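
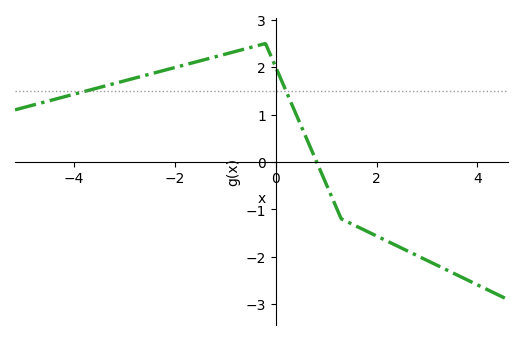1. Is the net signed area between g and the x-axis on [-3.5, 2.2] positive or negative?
positive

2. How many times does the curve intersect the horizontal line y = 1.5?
2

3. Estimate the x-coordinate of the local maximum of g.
-0.201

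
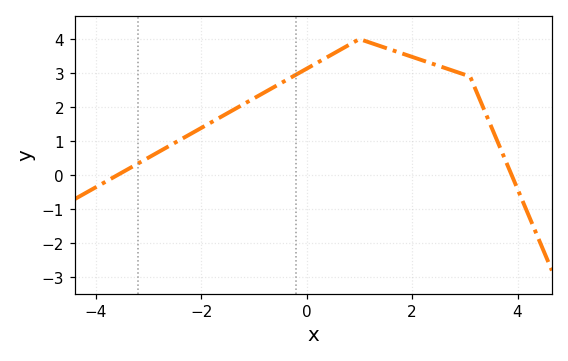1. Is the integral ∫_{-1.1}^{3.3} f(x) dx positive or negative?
positive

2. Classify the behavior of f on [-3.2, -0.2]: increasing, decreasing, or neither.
increasing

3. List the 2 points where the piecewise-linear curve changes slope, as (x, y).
(1, 4); (3.1, 2.9)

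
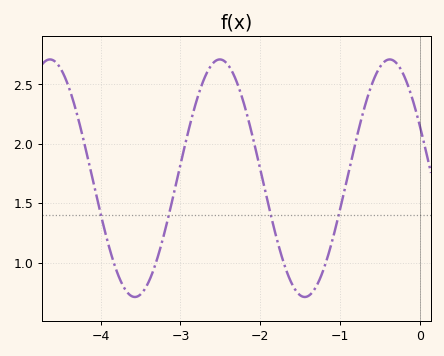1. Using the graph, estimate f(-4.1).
1.7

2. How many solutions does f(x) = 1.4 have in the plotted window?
4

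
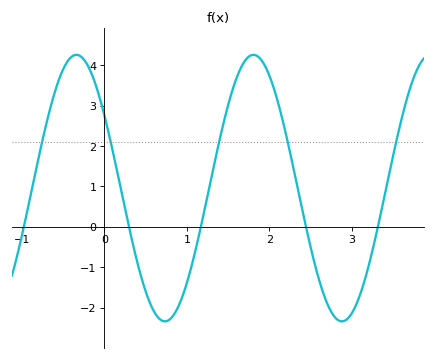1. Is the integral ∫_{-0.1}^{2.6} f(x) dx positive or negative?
positive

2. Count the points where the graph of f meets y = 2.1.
5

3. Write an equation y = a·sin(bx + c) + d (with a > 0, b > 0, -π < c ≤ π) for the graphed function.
y = 3.3sin(2.9x + 2.6) + 0.96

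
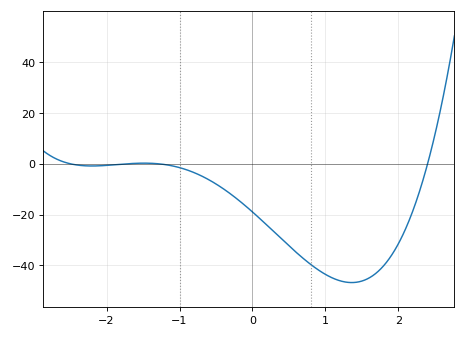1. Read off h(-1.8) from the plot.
0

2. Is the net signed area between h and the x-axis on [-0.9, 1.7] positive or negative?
negative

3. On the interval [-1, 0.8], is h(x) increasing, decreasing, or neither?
decreasing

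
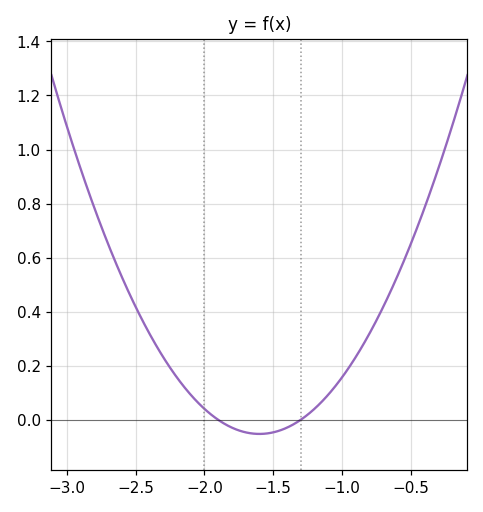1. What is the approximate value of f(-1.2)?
0.041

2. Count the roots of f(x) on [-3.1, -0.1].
2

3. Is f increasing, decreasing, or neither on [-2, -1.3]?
neither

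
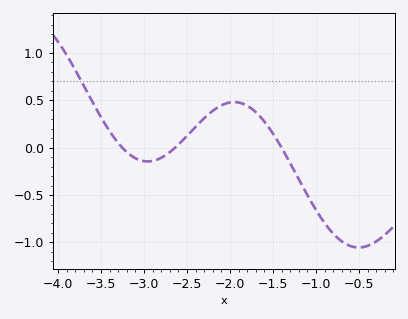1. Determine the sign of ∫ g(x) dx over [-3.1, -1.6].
positive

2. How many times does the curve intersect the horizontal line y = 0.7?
1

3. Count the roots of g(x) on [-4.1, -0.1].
3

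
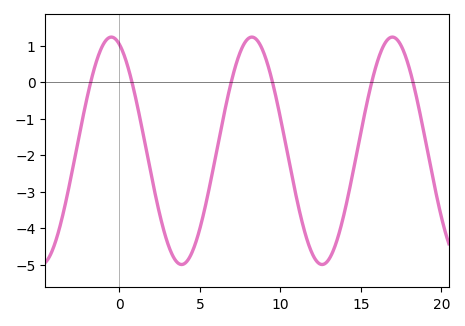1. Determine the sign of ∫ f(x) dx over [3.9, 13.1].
negative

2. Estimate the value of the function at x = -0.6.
1.23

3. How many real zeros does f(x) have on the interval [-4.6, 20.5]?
6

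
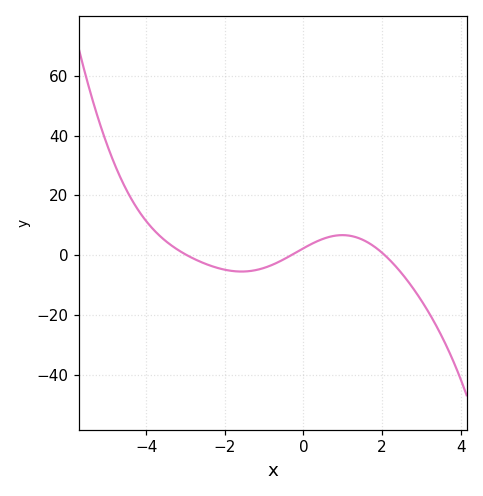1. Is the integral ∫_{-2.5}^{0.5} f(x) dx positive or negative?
negative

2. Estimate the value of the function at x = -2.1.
-4.6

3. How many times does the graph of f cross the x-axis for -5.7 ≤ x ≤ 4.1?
3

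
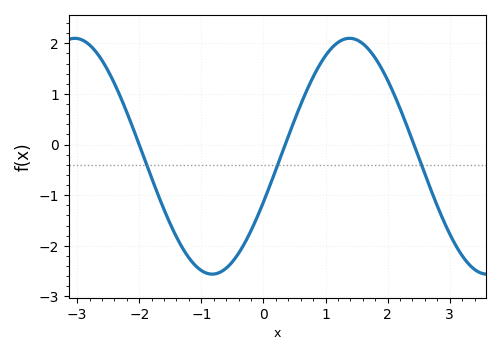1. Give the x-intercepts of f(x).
-2, 0.351, 2.42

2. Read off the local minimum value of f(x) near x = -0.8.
-2.56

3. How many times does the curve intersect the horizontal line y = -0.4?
3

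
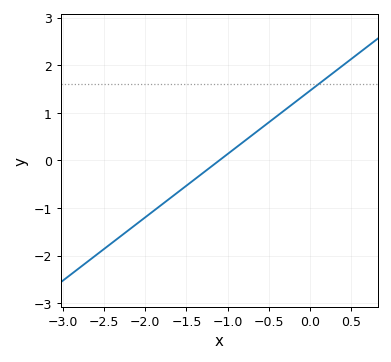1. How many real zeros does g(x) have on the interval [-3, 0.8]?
1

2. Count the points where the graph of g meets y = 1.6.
1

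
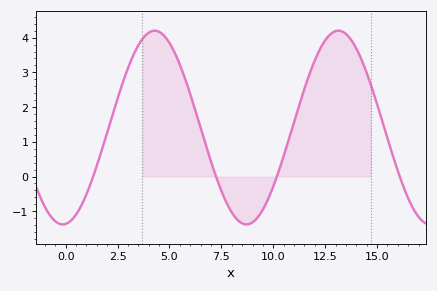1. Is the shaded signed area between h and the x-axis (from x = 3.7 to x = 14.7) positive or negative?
positive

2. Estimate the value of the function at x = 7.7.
-0.695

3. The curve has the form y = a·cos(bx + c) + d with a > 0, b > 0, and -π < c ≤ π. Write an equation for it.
y = 2.79cos(0.71x - 3.04) + 1.41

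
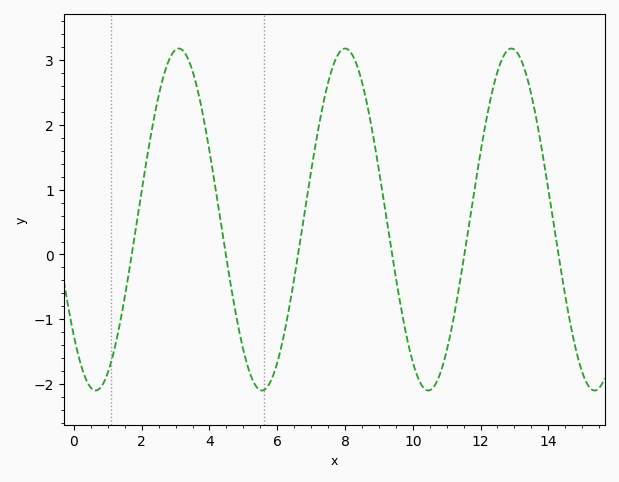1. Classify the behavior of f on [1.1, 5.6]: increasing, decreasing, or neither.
neither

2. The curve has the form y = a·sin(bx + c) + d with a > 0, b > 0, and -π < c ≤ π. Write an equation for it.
y = 2.64sin(1.28x - 2.39) + 0.54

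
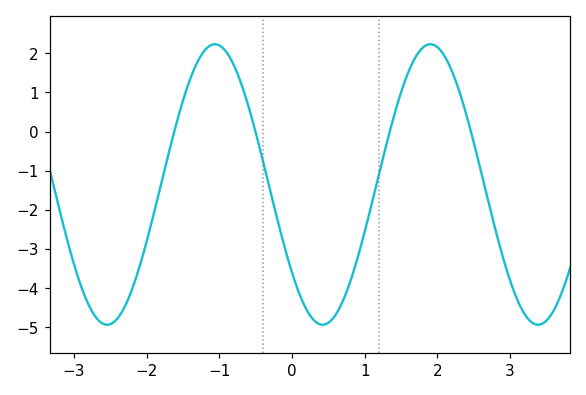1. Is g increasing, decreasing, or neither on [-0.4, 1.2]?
neither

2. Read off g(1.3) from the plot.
-0.3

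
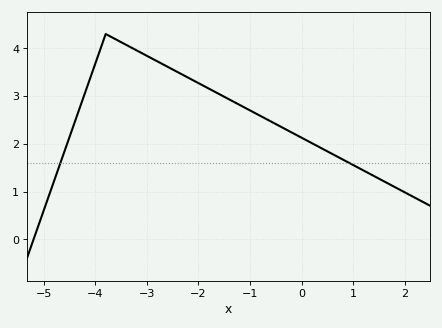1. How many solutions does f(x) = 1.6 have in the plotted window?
2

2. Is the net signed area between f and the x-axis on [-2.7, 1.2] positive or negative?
positive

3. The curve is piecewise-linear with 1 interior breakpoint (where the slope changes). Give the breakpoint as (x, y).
(-3.8, 4.3)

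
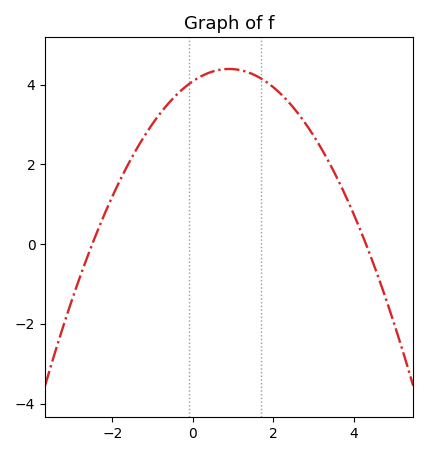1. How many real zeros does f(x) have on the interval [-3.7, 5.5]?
2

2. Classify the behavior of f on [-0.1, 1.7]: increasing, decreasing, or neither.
neither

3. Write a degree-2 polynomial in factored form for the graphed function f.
y = -0.38(x + 2.5)(x - 4.3)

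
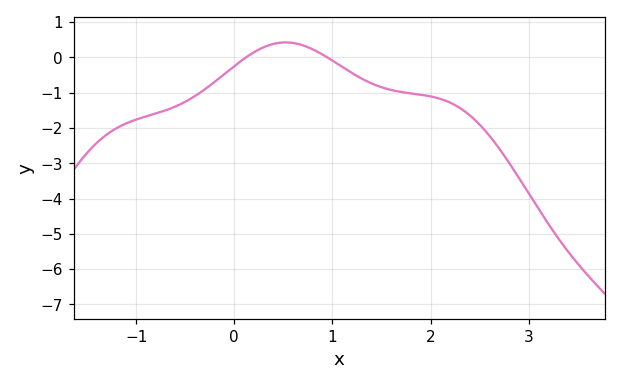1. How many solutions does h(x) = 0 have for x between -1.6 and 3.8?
2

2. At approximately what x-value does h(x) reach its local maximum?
0.5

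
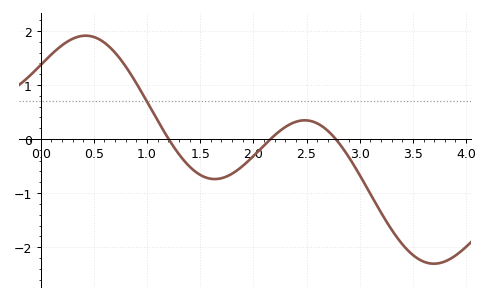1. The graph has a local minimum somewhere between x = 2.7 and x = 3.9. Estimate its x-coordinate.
3.7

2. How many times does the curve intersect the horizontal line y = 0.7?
1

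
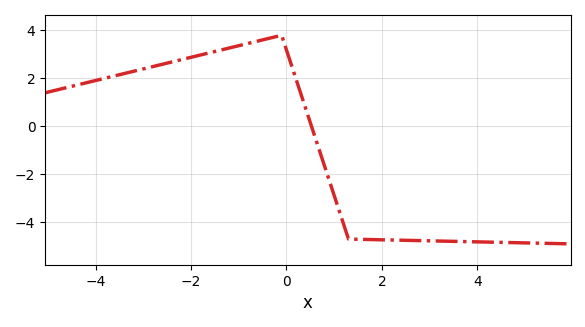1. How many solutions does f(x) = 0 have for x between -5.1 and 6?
1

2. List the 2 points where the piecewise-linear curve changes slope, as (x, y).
(-0.1, 3.8); (1.3, -4.7)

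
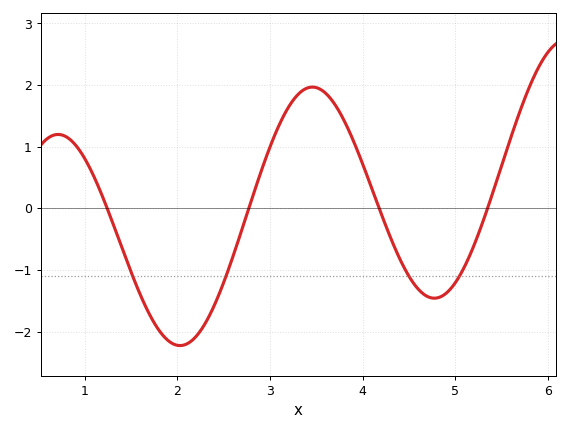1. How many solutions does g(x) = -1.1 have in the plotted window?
4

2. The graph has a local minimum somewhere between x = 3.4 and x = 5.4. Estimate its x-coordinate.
4.77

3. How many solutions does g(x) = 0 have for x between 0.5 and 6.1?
4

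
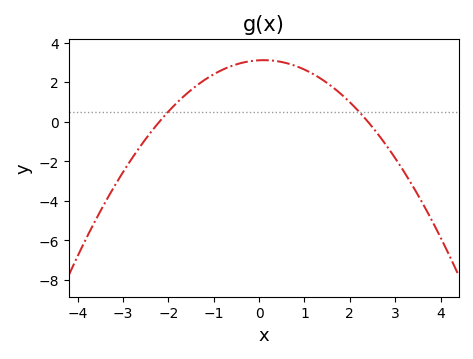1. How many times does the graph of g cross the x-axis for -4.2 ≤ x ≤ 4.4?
2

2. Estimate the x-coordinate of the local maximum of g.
0.1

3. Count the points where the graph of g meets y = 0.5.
2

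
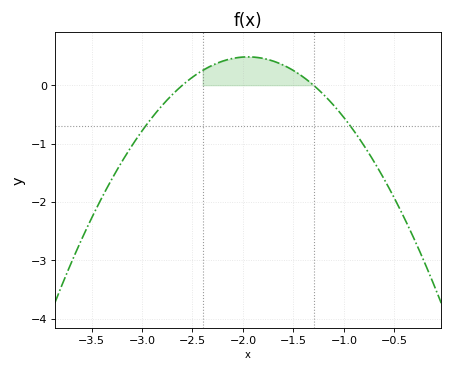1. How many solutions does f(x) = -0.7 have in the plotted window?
2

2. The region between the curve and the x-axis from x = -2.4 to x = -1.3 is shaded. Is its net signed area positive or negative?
positive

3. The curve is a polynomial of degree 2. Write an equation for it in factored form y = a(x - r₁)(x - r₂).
y = -1.15(x + 2.6)(x + 1.3)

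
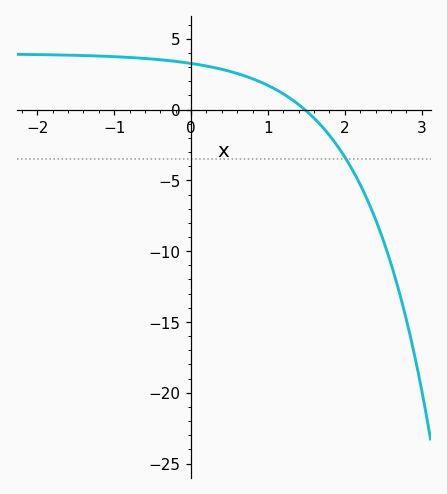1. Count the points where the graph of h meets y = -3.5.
1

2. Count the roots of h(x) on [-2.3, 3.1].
1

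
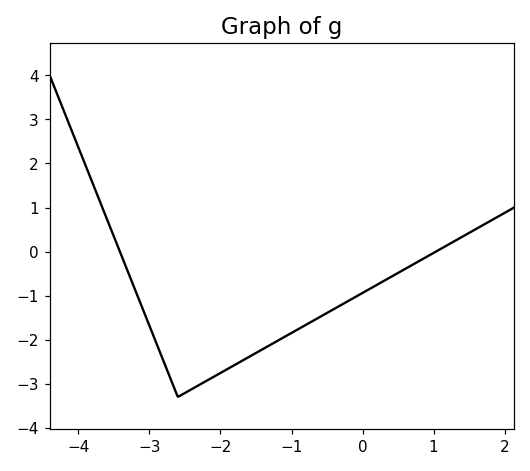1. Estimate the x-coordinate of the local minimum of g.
-2.6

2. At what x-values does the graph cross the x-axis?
-3.42, 1.03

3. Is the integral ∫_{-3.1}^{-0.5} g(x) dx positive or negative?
negative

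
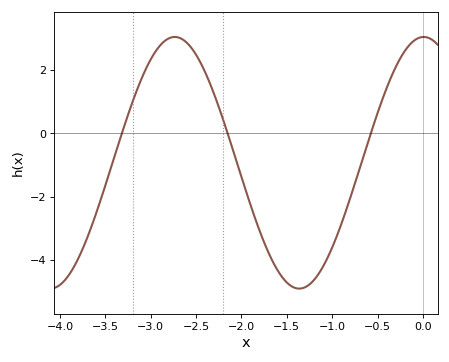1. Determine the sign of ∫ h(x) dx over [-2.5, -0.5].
negative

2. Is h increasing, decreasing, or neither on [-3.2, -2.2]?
neither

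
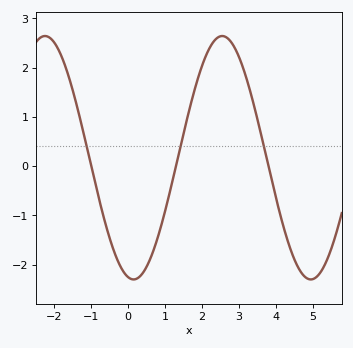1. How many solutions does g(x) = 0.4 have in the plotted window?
3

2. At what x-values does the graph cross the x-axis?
-1, 1.2, 3.8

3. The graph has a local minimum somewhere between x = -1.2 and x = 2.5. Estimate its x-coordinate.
0.2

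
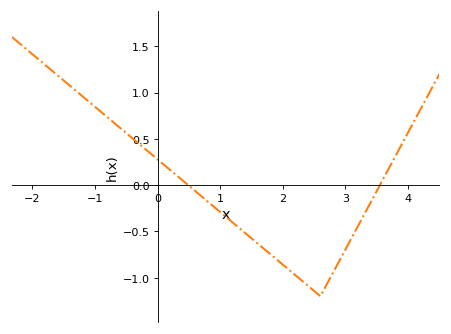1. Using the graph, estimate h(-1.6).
1.2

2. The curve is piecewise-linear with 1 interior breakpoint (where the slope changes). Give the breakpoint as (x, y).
(2.6, -1.2)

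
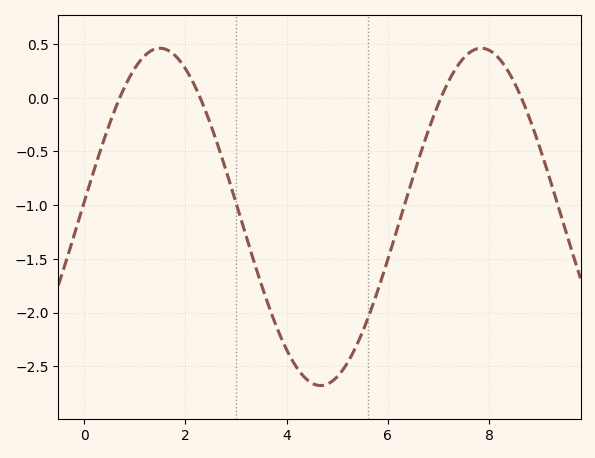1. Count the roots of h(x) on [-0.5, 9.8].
4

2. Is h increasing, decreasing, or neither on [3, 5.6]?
neither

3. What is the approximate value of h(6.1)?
-1.35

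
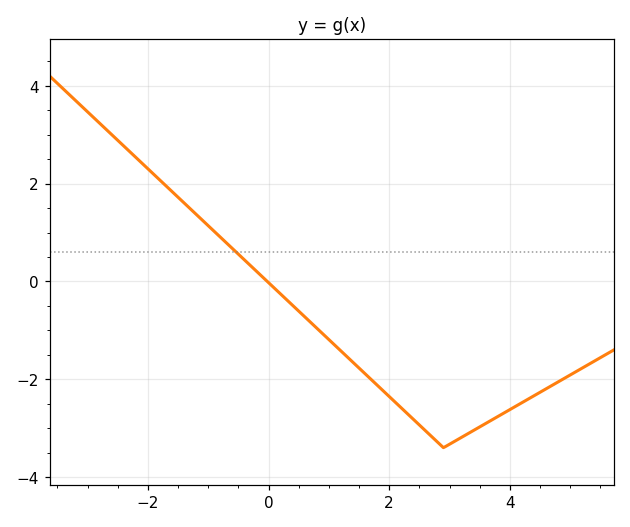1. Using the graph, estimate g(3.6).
-3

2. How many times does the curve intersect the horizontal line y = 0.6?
1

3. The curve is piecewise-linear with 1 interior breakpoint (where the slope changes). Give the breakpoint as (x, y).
(2.9, -3.4)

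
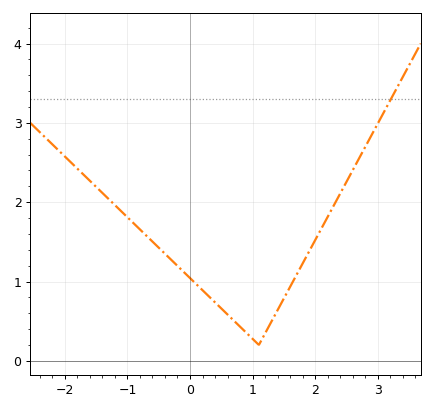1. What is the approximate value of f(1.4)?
0.6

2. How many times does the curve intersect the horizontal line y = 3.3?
1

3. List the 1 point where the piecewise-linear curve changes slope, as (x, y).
(1.1, 0.2)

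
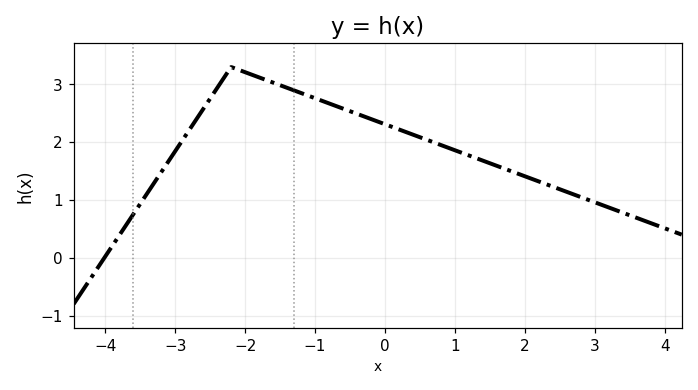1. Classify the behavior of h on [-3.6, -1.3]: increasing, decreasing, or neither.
neither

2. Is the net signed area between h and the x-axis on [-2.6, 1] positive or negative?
positive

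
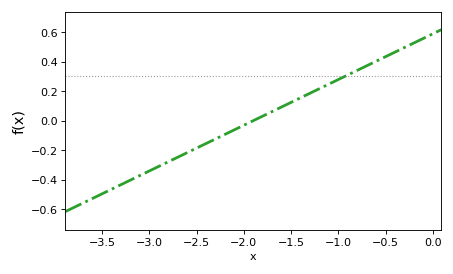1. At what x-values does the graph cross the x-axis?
-1.9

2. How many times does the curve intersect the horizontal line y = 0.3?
1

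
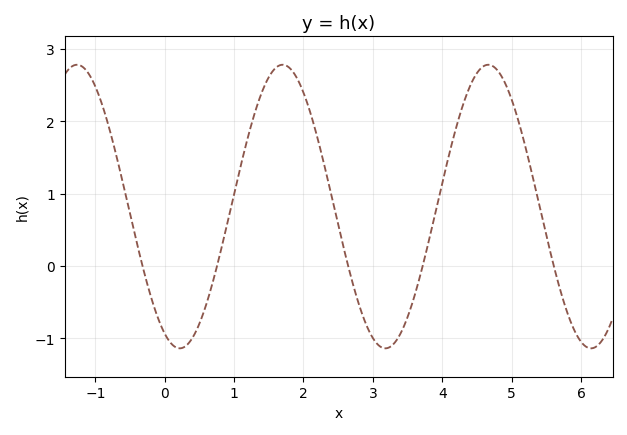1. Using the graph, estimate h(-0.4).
0.312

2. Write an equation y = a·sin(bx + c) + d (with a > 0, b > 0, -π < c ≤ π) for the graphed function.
y = 1.96sin(2.12x - 2.03) + 0.82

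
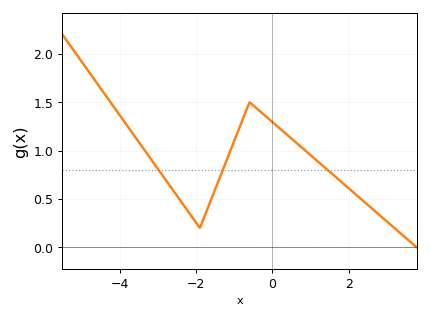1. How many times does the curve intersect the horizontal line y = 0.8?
3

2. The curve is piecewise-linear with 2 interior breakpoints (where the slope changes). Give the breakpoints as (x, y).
(-1.9, 0.2); (-0.6, 1.5)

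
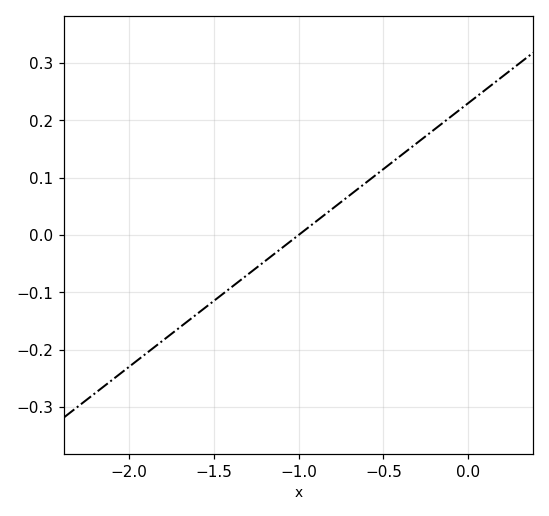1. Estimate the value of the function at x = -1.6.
-0.138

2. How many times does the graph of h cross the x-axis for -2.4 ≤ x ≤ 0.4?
1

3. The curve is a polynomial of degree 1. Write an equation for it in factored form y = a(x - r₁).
y = 0.23(x + 1)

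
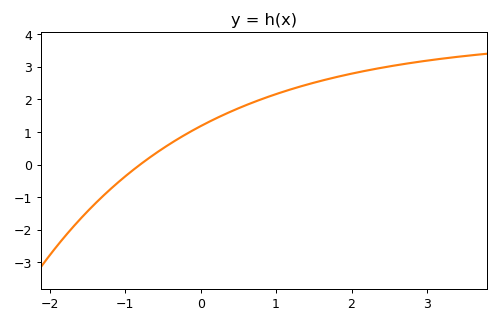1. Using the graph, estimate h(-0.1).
1.06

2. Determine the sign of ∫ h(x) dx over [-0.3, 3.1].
positive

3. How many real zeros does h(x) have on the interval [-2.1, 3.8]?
1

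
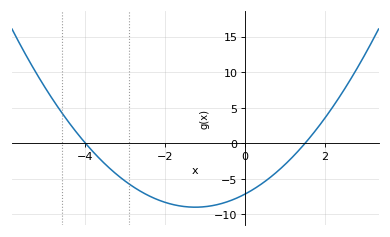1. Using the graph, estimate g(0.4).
-6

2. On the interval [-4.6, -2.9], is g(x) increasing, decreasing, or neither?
decreasing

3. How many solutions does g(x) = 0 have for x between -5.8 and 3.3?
2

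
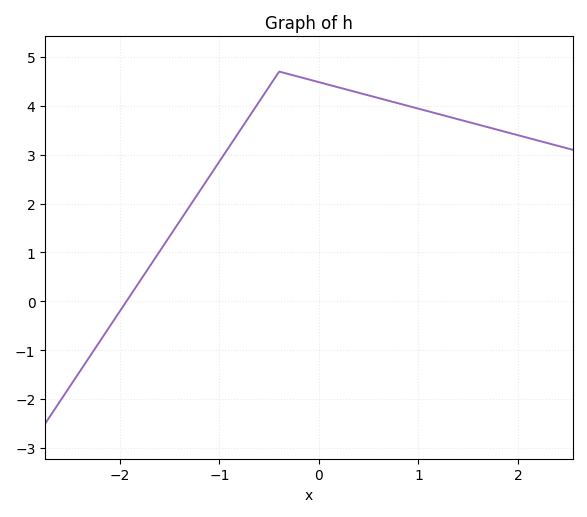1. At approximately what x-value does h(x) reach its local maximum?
-0.4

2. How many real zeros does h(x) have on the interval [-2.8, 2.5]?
1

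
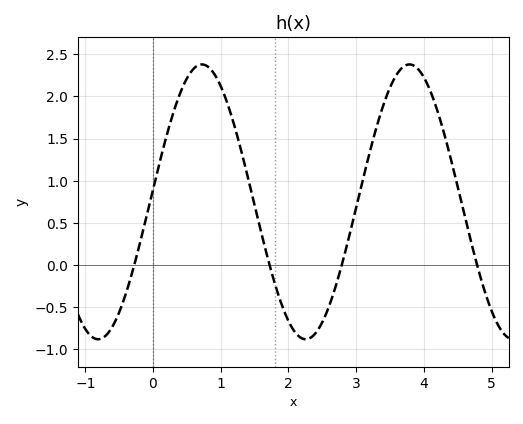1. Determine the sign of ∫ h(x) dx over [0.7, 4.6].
positive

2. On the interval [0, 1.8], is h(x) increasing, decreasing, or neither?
neither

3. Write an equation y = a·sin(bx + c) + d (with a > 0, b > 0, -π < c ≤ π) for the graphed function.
y = 1.63sin(2.05x + 0.09) + 0.75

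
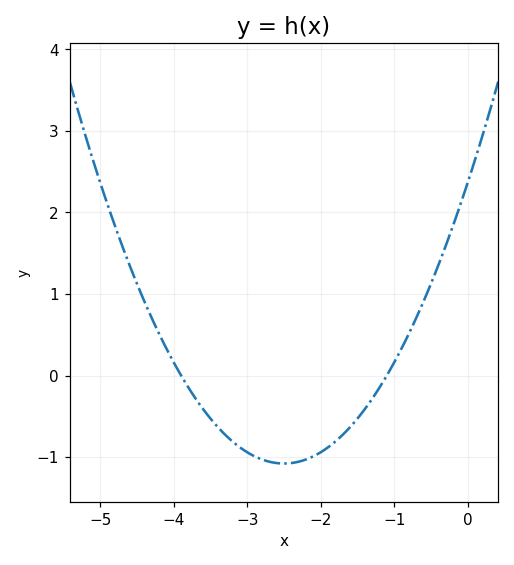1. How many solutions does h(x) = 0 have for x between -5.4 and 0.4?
2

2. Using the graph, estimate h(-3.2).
-0.8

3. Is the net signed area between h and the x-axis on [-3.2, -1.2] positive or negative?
negative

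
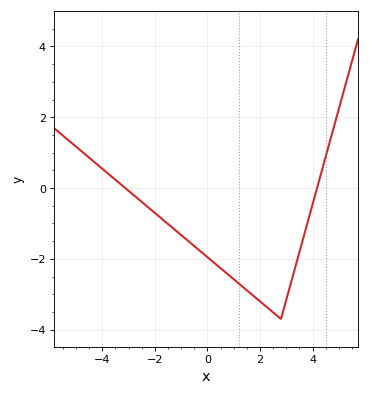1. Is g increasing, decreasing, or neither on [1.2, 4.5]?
neither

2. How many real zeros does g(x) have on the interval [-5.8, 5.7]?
2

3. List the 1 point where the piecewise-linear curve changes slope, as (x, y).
(2.8, -3.7)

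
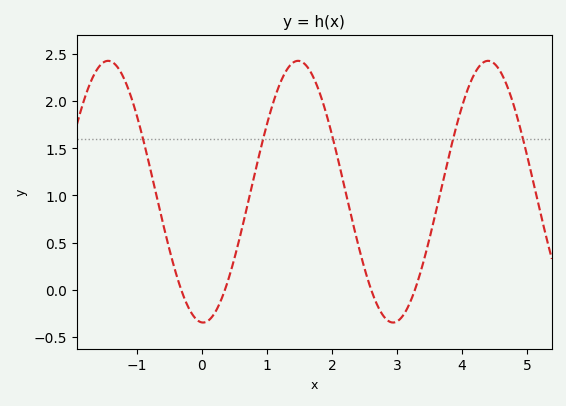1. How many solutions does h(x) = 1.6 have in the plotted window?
5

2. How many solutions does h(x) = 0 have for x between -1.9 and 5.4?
4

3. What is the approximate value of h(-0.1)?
-0.305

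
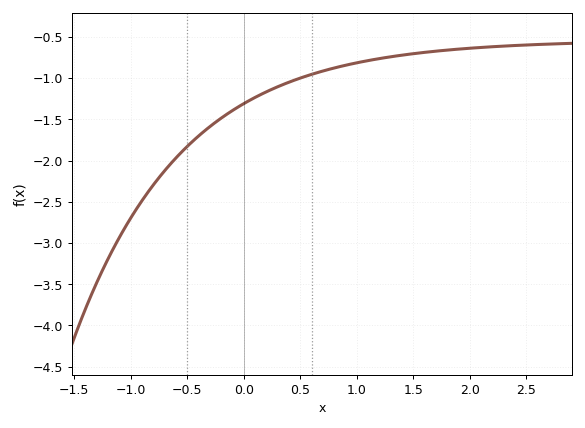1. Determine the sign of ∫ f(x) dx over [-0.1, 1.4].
negative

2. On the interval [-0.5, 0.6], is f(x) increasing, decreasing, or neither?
increasing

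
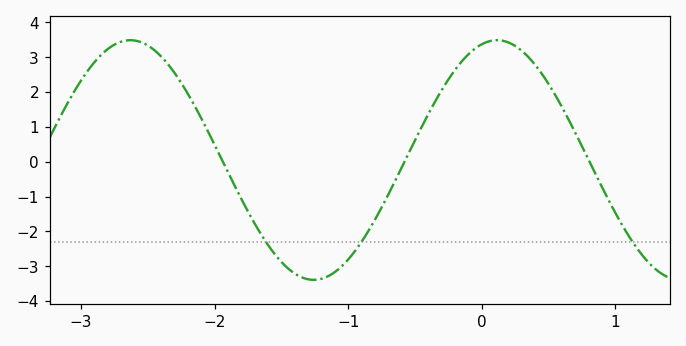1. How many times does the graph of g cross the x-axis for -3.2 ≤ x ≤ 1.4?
3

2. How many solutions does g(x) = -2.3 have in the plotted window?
3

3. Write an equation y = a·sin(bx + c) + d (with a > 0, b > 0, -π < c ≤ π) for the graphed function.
y = 3.44sin(2.29x + 1.31) + 0.05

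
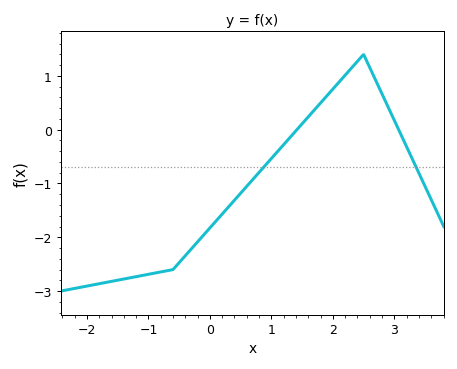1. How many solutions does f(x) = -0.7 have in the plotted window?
2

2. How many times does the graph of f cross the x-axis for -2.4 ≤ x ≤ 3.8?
2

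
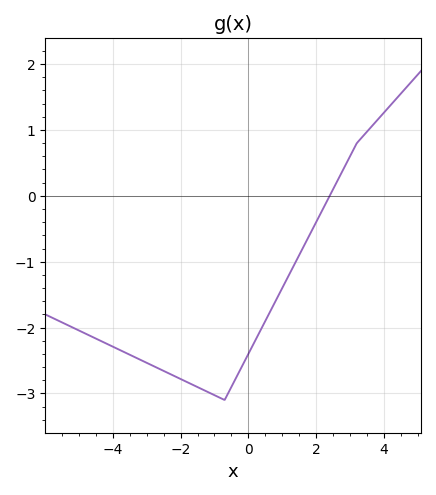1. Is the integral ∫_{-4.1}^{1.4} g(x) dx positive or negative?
negative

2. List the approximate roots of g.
2.4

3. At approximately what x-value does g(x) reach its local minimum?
-0.8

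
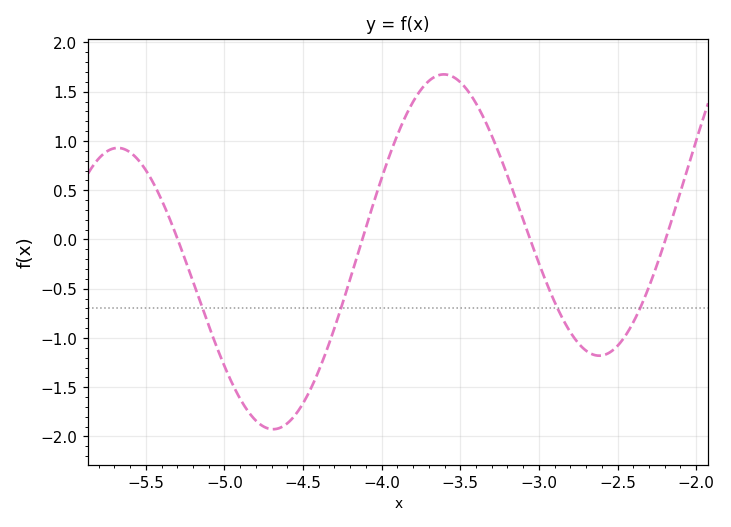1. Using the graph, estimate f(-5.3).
0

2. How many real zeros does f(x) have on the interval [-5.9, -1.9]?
4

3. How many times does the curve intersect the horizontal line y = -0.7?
4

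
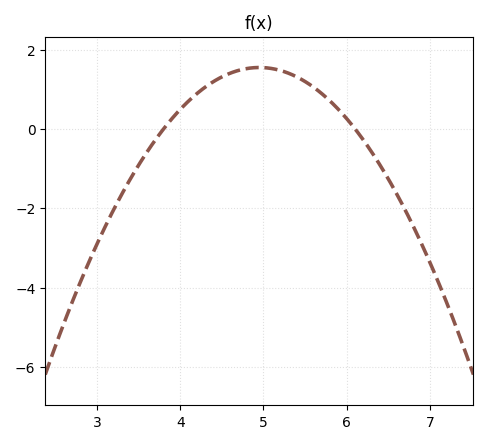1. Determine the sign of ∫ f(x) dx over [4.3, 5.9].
positive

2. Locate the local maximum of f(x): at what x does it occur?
4.95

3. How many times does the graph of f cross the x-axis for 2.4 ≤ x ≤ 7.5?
2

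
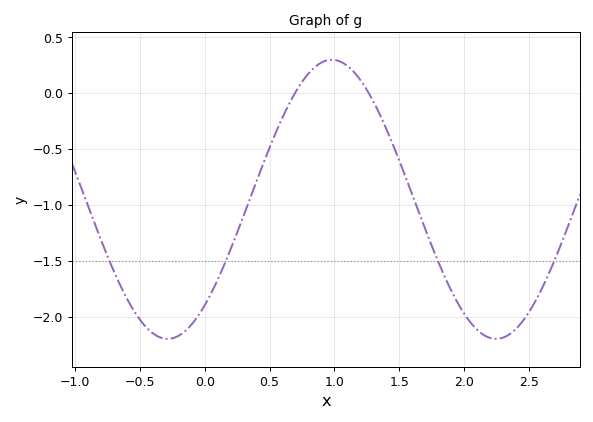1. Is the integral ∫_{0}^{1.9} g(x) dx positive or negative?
negative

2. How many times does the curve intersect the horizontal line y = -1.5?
4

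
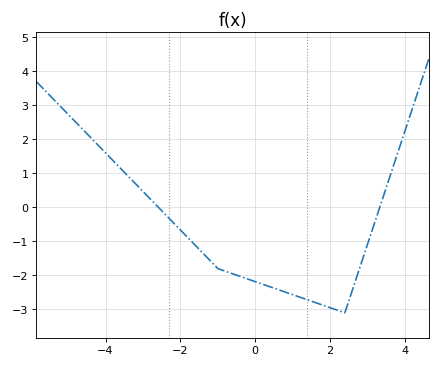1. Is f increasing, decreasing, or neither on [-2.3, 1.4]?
decreasing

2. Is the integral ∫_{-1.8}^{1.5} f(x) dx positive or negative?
negative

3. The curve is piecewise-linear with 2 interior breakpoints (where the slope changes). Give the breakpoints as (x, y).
(-1, -1.8); (2.4, -3.1)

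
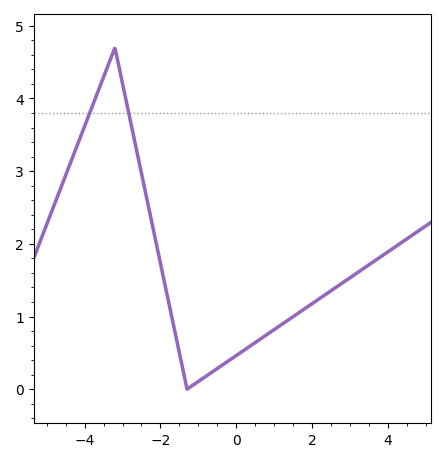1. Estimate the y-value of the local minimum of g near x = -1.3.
0.001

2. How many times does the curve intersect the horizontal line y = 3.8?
2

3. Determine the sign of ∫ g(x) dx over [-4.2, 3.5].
positive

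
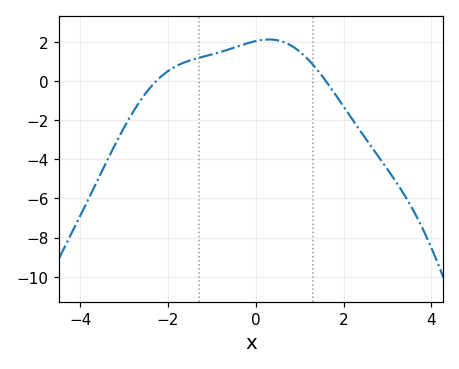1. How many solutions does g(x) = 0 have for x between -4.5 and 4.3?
2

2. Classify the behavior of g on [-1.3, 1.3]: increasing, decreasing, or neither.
neither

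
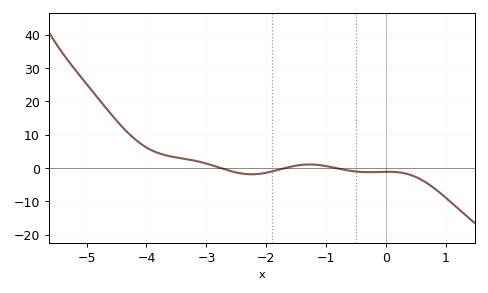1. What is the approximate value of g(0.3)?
-2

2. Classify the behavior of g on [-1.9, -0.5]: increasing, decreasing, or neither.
neither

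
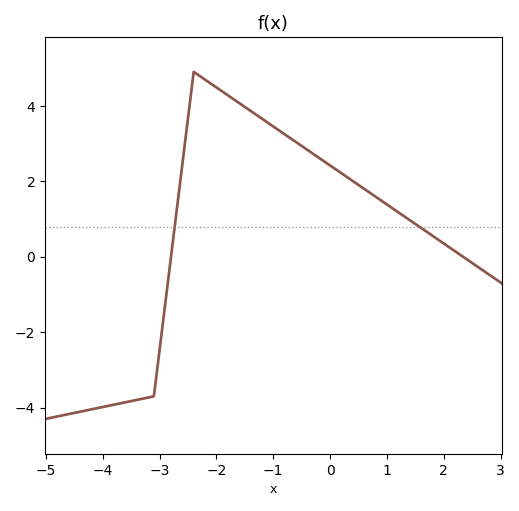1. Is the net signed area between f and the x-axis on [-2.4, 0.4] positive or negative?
positive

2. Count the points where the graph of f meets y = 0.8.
2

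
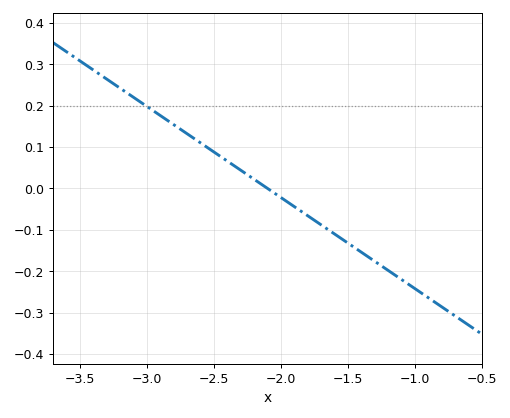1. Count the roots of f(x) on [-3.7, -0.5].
1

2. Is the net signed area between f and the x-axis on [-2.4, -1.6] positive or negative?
negative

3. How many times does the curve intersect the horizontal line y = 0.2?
1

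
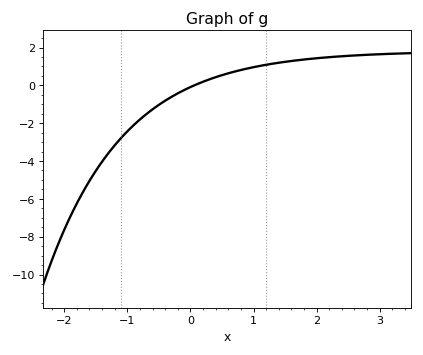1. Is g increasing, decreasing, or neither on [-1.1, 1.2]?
increasing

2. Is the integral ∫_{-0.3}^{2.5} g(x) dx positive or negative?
positive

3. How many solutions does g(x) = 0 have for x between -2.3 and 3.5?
1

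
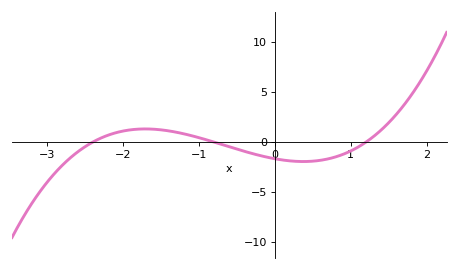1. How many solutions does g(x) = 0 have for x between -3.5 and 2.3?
3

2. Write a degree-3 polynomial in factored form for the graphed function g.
y = 0.72(x + 2.4)(x + 0.8)(x - 1.2)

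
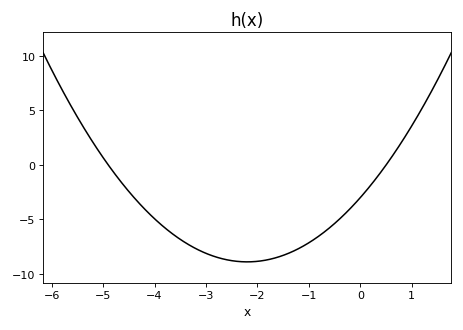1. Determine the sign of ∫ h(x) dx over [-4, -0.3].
negative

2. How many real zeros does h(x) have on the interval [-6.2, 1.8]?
2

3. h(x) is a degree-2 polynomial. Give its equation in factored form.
y = 1.22(x + 4.9)(x - 0.5)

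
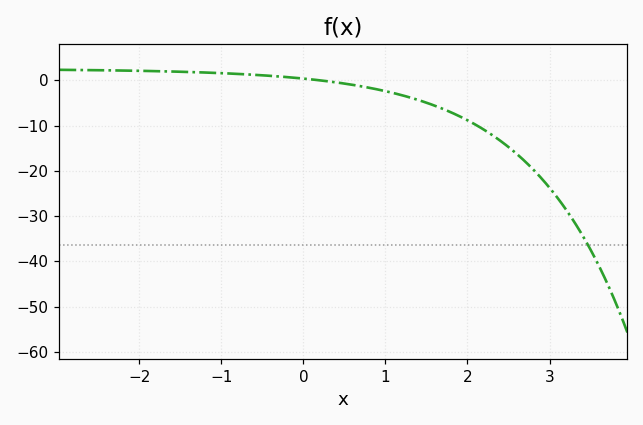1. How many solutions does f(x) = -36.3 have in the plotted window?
1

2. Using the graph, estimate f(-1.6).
1.94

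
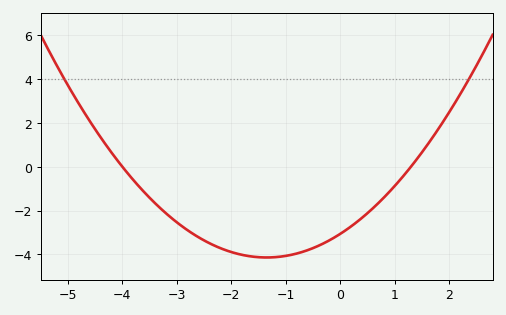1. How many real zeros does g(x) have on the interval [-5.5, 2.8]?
2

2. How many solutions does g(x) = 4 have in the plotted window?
2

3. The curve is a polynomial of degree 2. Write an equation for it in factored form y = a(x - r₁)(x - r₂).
y = 0.59(x + 4)(x - 1.3)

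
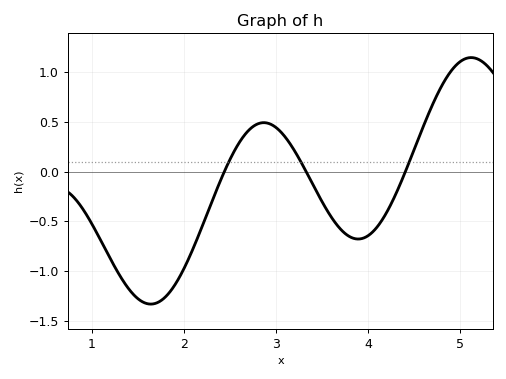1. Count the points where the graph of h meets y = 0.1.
3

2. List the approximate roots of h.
2.44, 3.33, 4.4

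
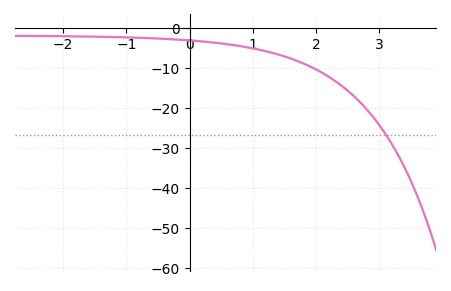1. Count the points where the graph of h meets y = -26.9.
1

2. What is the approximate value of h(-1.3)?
-2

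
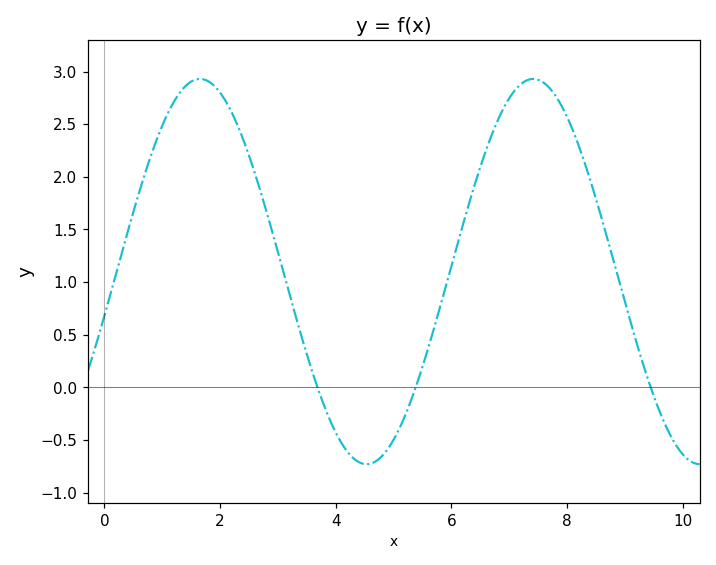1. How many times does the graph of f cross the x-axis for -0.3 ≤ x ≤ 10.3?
3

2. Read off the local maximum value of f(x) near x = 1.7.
2.93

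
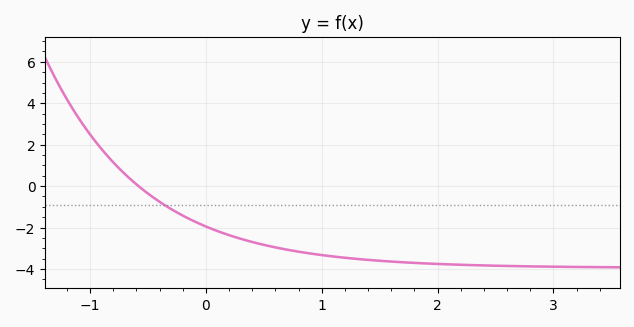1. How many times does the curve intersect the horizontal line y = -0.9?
1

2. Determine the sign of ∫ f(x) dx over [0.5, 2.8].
negative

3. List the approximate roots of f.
-0.6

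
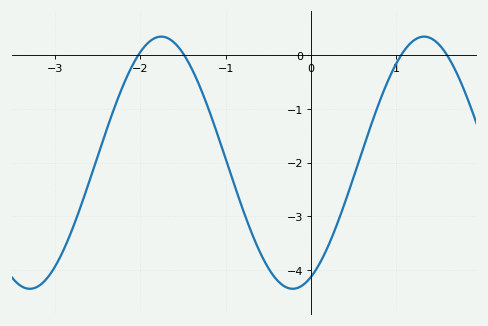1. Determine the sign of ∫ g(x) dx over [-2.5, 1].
negative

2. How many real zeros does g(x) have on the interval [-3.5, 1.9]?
4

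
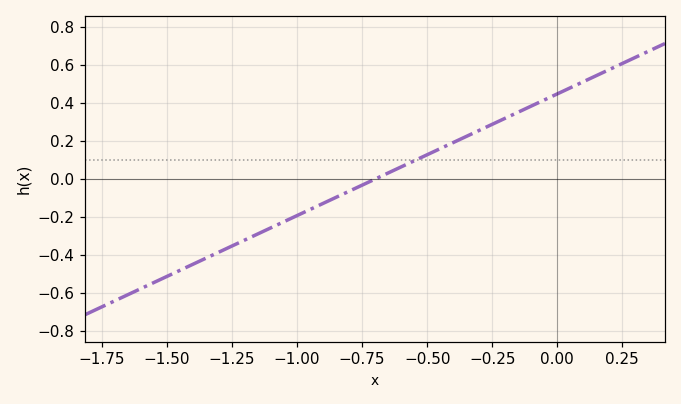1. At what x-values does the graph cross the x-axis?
-0.7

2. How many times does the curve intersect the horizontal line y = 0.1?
1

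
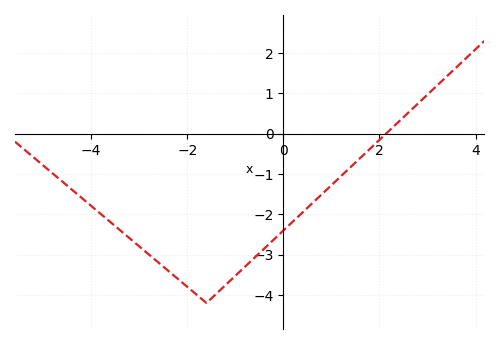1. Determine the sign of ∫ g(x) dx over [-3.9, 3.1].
negative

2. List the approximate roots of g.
2.2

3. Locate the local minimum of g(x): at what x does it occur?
-1.6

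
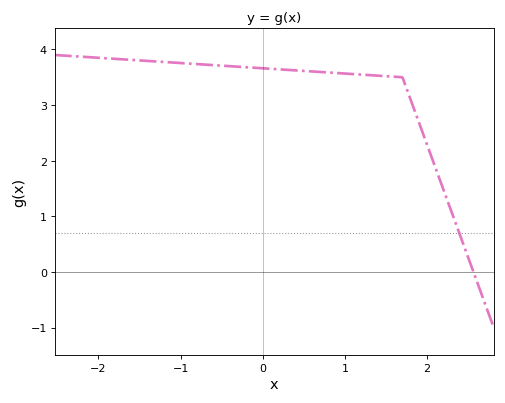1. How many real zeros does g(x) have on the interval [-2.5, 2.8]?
1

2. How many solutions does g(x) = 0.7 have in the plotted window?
1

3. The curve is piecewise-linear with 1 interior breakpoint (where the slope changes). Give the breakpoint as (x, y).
(1.7, 3.5)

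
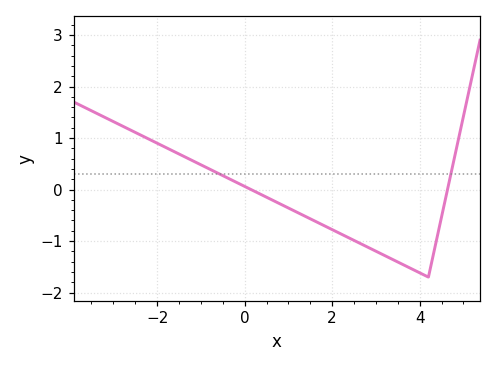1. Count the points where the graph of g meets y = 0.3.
2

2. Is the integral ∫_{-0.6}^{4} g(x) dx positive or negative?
negative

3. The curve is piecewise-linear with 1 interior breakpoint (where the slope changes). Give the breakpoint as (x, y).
(4.2, -1.7)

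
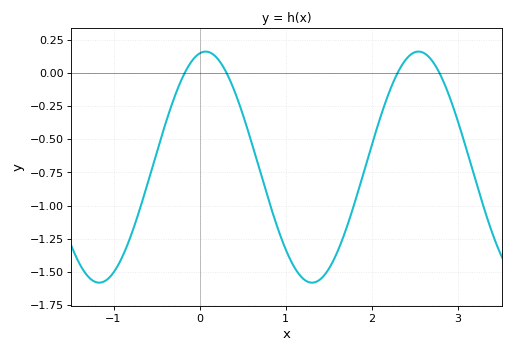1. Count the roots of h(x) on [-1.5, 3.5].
4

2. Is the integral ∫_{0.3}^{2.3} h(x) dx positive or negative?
negative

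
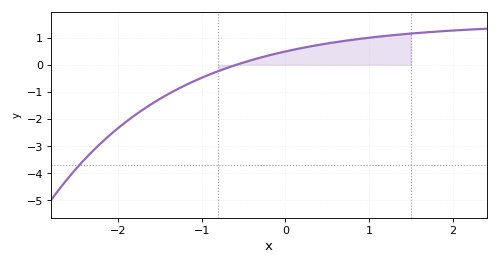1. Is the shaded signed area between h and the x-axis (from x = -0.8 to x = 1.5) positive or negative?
positive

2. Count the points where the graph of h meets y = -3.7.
1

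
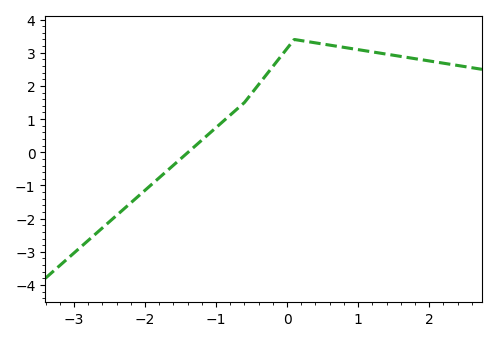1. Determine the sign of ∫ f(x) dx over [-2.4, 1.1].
positive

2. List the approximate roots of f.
-1.4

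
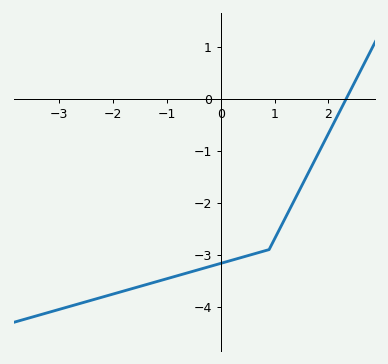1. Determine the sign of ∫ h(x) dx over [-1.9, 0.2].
negative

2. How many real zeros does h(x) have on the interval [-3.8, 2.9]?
1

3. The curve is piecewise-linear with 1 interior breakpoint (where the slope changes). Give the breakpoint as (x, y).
(0.9, -2.9)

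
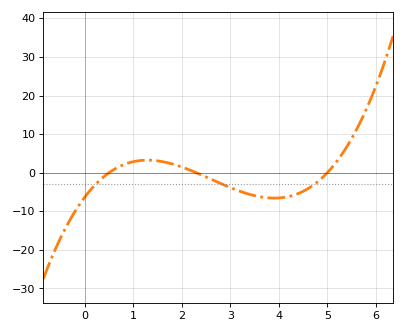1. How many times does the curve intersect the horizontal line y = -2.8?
3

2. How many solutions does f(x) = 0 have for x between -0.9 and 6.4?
3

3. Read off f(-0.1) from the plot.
-8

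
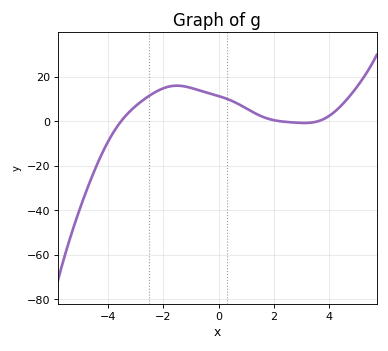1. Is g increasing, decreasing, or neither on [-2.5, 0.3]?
neither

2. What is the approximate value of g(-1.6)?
15.9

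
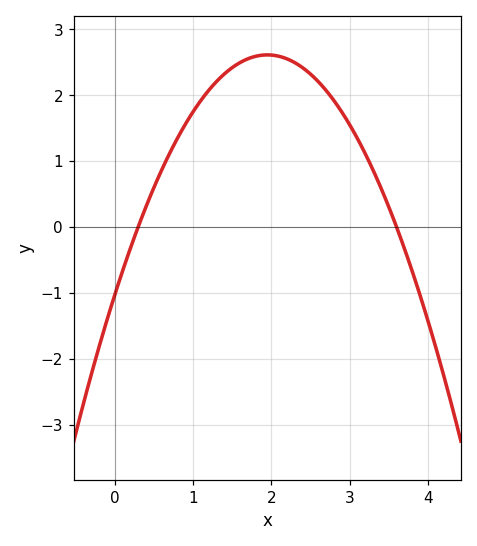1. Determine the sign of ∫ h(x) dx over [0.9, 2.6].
positive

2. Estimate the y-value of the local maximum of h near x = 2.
2.61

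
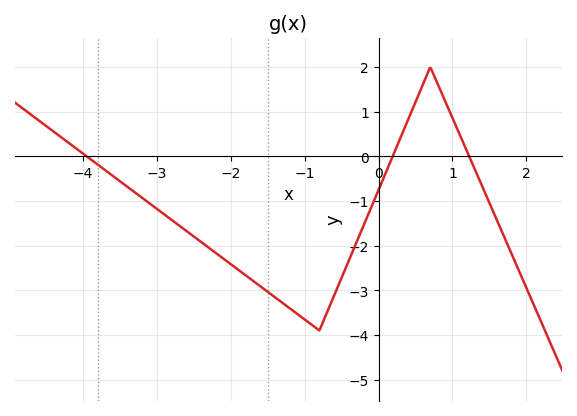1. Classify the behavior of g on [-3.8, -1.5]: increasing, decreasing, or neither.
decreasing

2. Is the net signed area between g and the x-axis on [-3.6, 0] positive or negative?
negative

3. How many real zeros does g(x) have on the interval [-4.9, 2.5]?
3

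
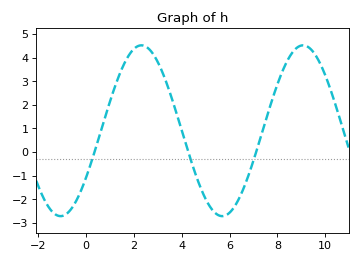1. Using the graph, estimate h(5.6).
-2.71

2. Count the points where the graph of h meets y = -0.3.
3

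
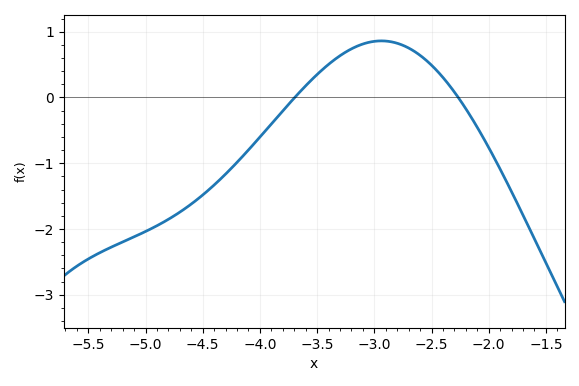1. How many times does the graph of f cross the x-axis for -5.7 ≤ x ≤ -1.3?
2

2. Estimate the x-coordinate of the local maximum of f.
-2.9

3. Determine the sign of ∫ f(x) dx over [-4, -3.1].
positive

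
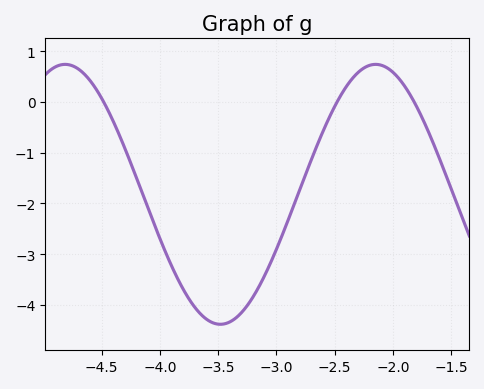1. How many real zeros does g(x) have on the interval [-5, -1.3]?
3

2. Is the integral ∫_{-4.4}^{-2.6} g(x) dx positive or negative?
negative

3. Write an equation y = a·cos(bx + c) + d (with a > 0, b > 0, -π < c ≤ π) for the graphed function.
y = 2.56cos(2.4x - 1.2) - 1.82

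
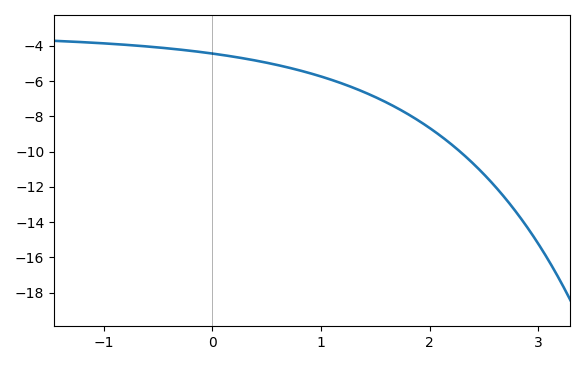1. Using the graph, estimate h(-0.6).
-4.05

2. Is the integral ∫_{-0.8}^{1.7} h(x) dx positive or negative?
negative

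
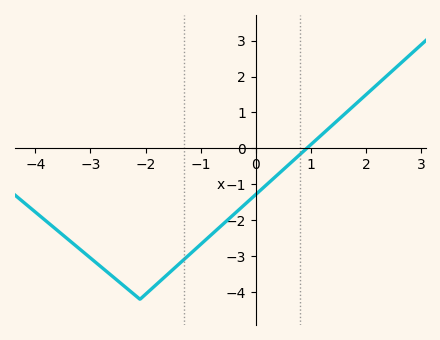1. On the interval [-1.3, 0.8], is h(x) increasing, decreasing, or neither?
increasing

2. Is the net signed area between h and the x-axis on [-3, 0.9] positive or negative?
negative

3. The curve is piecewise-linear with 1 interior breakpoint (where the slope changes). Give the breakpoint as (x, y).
(-2.1, -4.2)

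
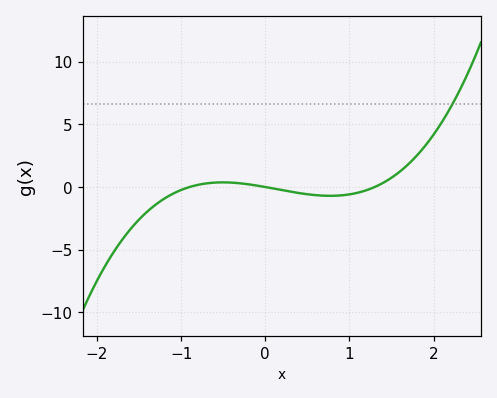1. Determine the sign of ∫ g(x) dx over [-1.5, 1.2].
negative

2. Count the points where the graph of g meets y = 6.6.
1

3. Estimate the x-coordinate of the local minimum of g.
0.772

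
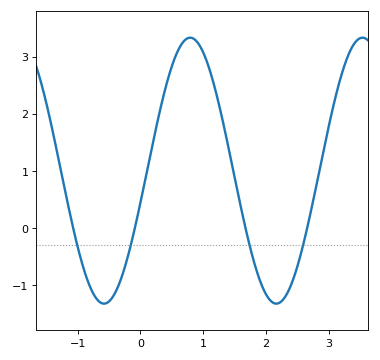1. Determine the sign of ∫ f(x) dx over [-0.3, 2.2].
positive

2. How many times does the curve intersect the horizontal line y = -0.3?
4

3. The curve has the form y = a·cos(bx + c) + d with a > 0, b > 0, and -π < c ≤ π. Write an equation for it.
y = 2.33cos(2.29x - 1.81) + 1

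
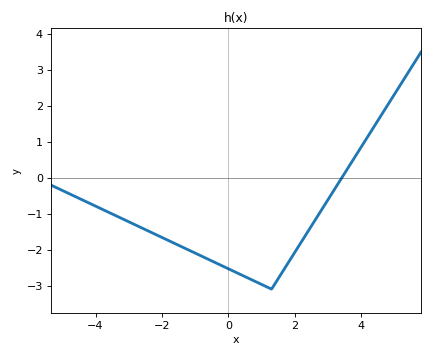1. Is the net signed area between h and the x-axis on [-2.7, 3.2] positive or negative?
negative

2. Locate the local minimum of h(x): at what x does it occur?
1.2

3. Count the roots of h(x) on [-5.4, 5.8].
1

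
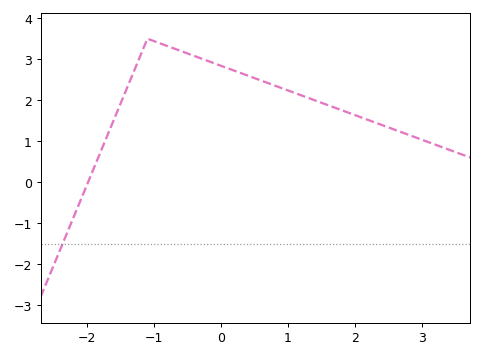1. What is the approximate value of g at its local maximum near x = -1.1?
3.5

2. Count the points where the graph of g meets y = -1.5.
1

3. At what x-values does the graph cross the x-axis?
-1.99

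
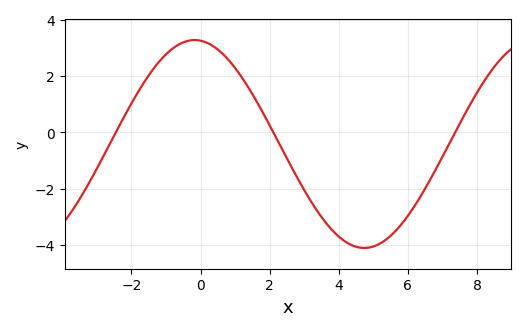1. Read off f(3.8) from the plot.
-3.5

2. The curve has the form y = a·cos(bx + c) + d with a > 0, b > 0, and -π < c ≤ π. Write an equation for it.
y = 3.69cos(0.64x + 0.11) - 0.41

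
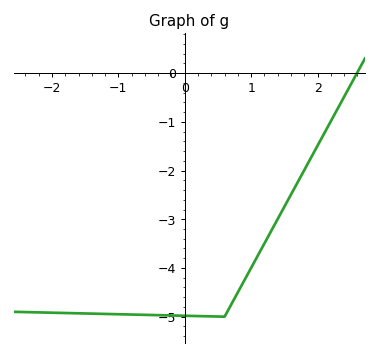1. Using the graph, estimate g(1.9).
-1.7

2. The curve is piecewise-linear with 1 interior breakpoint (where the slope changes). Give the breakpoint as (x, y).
(0.6, -5)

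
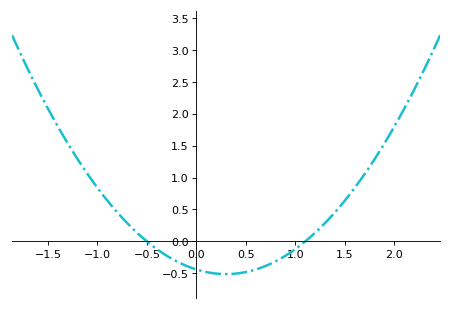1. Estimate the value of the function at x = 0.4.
-0.5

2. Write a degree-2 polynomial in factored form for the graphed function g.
y = 0.8(x + 0.5)(x - 1.1)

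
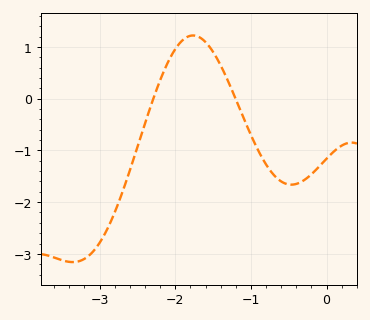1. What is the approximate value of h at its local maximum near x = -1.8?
1.22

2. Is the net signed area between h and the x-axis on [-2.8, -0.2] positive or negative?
negative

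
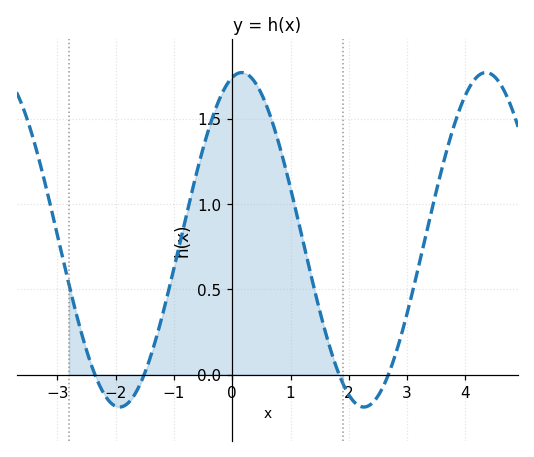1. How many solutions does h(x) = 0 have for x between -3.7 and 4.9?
4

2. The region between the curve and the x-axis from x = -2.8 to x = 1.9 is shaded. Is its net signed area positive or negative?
positive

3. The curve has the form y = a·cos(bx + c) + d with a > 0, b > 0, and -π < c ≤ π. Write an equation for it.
y = 0.98cos(1.5x - 0.24) + 0.79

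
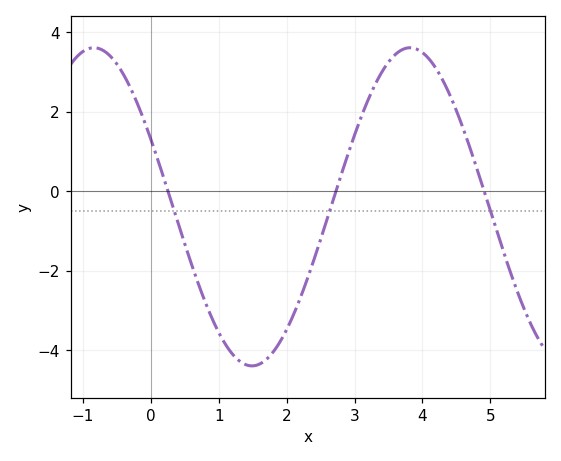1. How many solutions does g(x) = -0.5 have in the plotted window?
3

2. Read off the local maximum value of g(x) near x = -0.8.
3.6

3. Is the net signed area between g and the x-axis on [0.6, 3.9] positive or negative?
negative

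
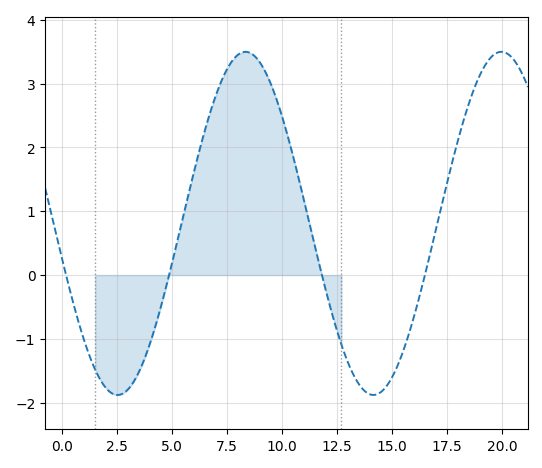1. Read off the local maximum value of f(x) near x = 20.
3.5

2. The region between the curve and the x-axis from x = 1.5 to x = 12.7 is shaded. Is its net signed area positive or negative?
positive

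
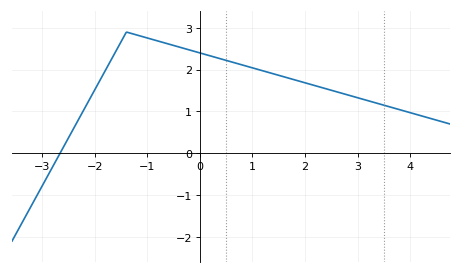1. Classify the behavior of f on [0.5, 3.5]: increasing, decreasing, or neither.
decreasing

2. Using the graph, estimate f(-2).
1.52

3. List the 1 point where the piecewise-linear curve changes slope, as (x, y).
(-1.4, 2.9)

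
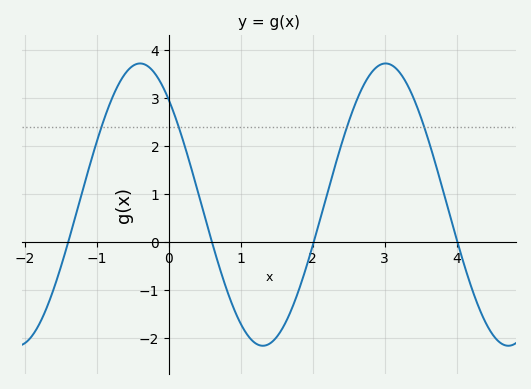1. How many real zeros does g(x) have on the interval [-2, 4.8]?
4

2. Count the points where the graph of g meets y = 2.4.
4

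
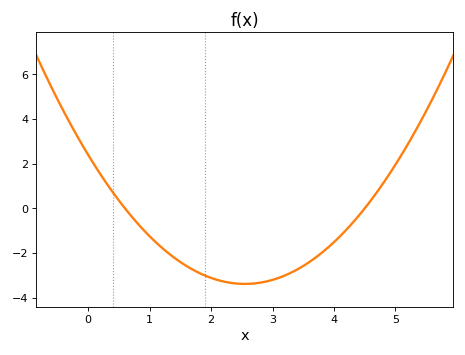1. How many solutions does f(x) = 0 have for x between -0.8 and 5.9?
2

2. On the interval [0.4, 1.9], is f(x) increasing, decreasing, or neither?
decreasing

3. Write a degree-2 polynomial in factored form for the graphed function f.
y = 0.89(x - 0.6)(x - 4.5)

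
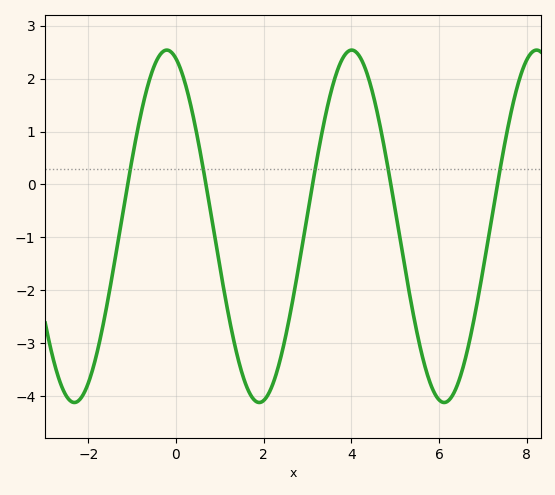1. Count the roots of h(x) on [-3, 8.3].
5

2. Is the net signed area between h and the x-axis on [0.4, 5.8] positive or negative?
negative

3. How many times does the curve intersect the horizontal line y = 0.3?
5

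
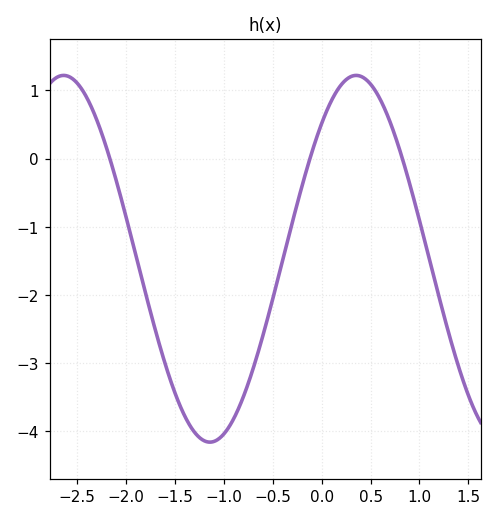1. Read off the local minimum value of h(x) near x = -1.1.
-4.2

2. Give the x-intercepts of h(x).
-2.2, -0.1, 0.8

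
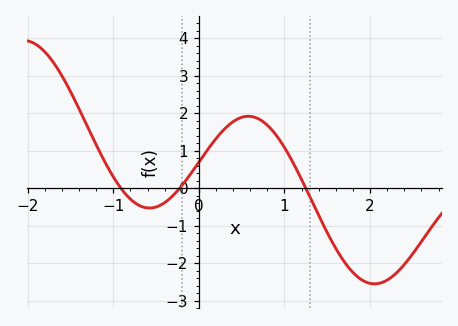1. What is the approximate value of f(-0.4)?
-0.388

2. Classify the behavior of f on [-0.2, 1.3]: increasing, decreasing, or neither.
neither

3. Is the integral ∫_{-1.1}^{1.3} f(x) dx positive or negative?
positive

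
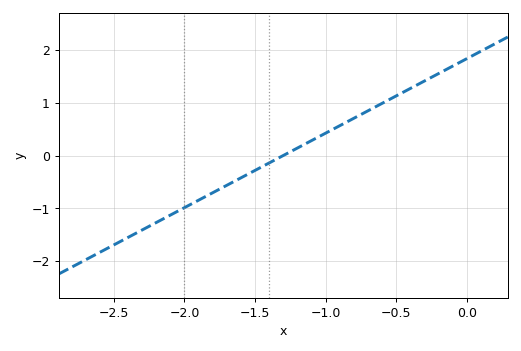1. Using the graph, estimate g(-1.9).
-0.846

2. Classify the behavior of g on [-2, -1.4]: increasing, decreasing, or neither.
increasing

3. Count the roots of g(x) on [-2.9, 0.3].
1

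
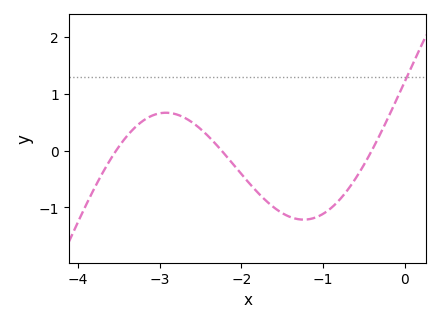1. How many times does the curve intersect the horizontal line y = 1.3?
1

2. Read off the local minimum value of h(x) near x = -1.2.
-1.22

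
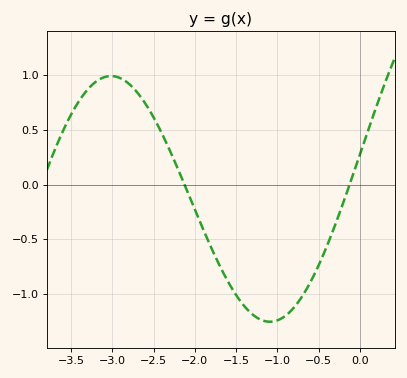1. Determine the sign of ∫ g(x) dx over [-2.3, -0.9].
negative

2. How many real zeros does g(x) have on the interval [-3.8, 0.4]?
2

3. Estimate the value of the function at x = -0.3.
-0.365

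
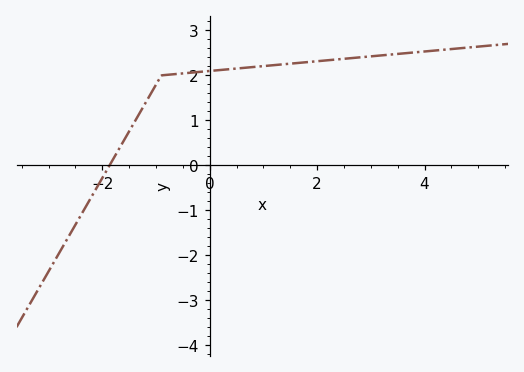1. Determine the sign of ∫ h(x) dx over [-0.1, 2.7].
positive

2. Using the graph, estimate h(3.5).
2.48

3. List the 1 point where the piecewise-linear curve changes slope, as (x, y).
(-0.9, 2)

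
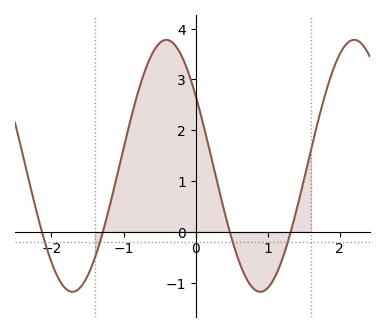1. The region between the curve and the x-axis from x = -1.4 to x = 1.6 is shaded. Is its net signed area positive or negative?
positive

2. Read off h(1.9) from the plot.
3.16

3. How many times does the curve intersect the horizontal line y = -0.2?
4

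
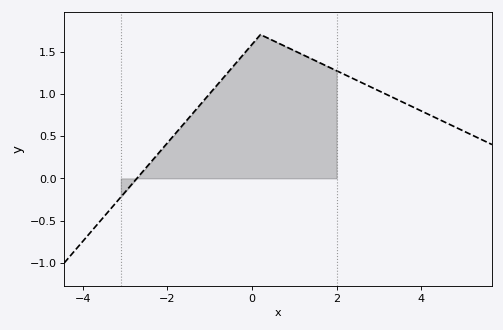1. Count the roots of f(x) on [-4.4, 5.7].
1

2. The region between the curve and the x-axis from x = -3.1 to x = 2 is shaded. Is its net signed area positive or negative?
positive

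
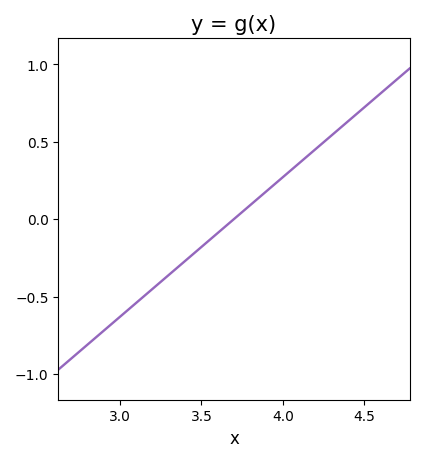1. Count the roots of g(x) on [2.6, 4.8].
1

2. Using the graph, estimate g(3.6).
-0.09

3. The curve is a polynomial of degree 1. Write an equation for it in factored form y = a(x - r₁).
y = 0.9(x - 3.7)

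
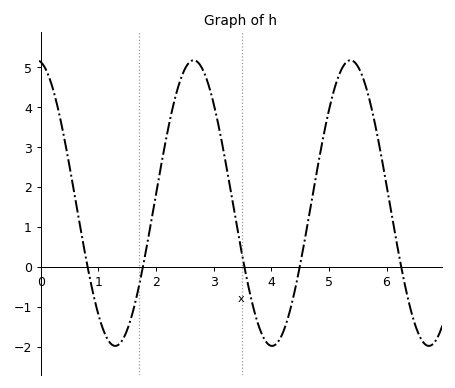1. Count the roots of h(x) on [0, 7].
5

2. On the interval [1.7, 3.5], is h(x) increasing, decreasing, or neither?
neither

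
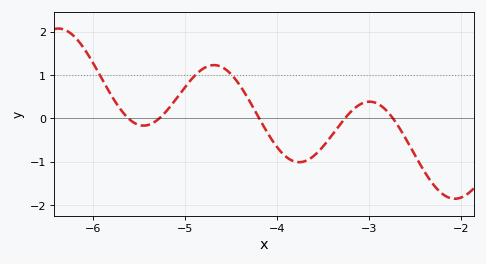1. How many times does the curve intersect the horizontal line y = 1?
3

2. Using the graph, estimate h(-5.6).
0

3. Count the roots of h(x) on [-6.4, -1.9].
5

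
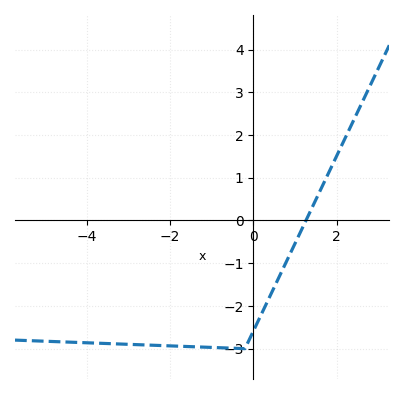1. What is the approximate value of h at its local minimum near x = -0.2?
-3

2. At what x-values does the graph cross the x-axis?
1.2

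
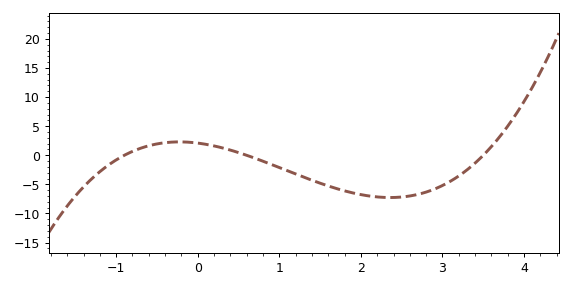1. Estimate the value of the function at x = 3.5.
0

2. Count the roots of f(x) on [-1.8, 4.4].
3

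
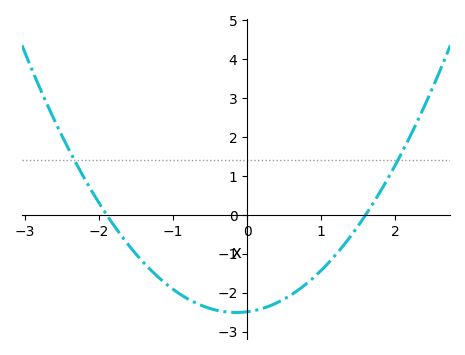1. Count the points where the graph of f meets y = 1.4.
2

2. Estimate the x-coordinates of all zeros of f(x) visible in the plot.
-1.9, 1.6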